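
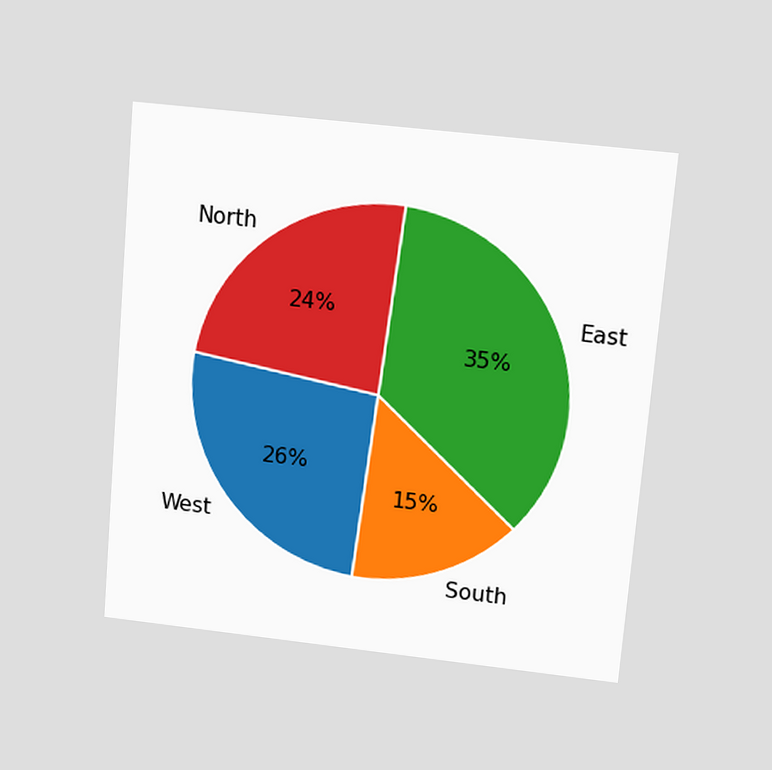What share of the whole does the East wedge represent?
35%

The chart is tilted about 5° clockwise and viewed slightly from above. The East slice takes up 35% of the pie.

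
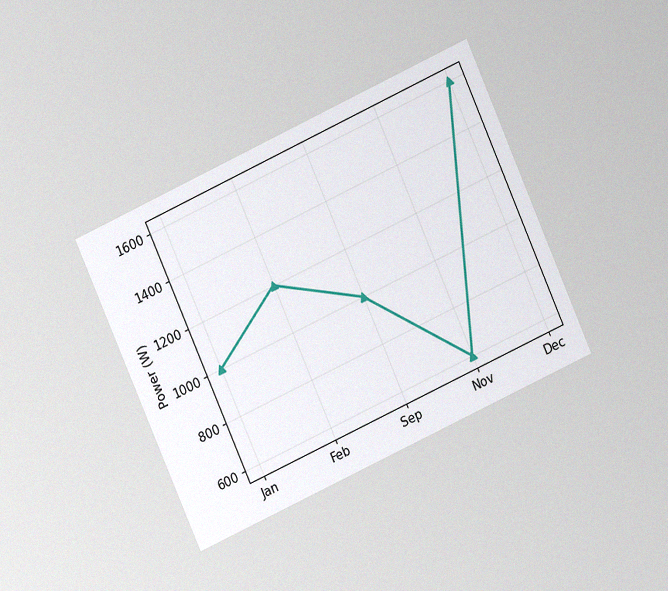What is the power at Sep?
The chart is tilted about 24° counter-clockwise and viewed at a slight angle, with some photo noise. At Sep, the line is at 1000W.

1000W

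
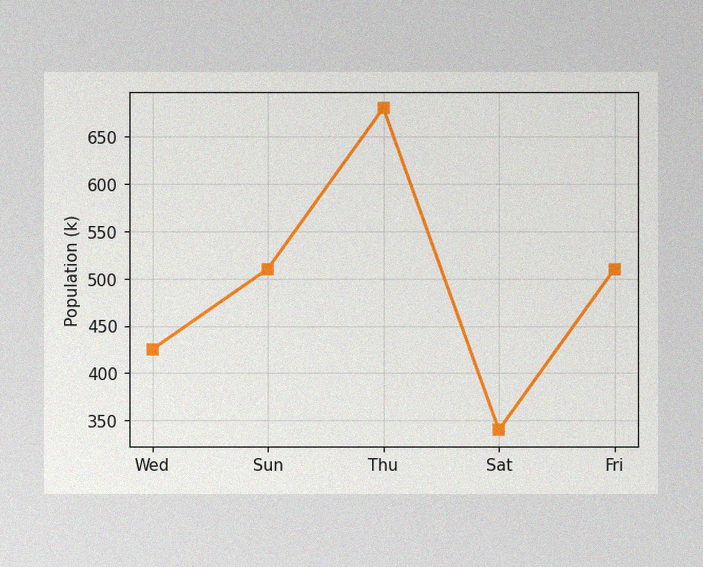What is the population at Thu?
680k

The image has some photo noise and uneven lighting. At Thu, the line is at 680k.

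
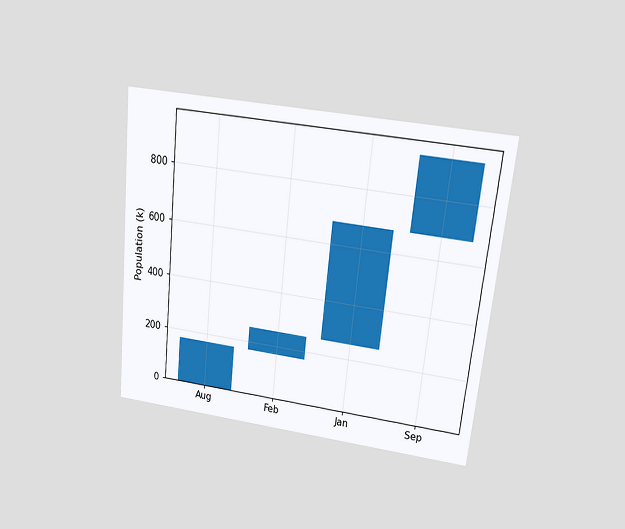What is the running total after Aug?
170k

The chart is tilted about 6° clockwise and viewed at a slight angle. After Aug the running total reaches 170k.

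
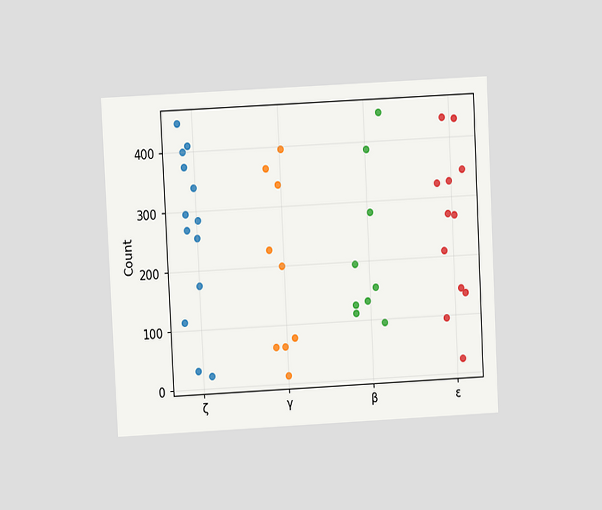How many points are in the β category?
9

The chart is tilted about 3° counter-clockwise and viewed at a slight angle. Counting the markers in the β column gives 9.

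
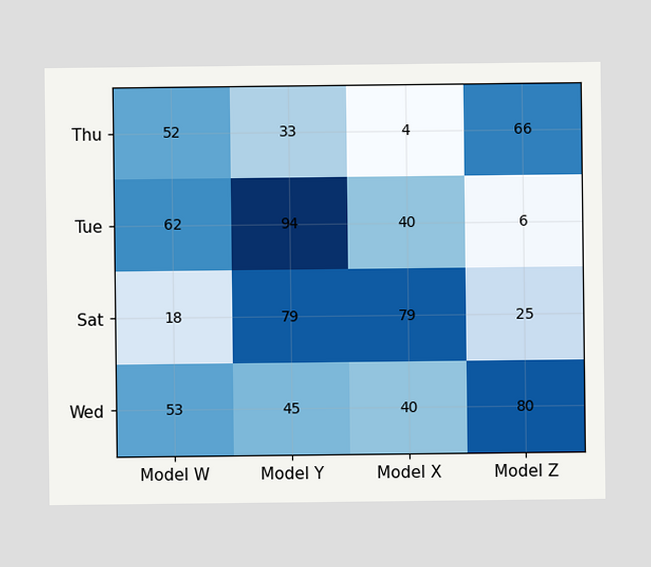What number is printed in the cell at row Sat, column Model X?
The (Sat, Model X) cell reads 79.

79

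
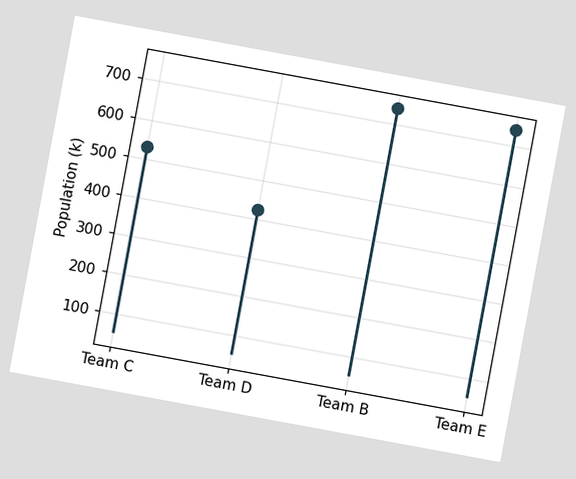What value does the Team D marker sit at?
The chart is tilted about 10° clockwise. The Team D marker sits at 424k.

424k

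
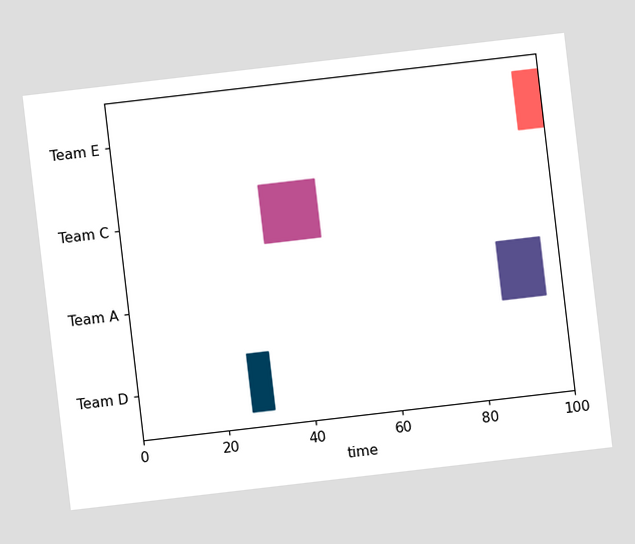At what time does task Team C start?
The chart is tilted about 7° counter-clockwise. The Team C bar begins at t=33.

33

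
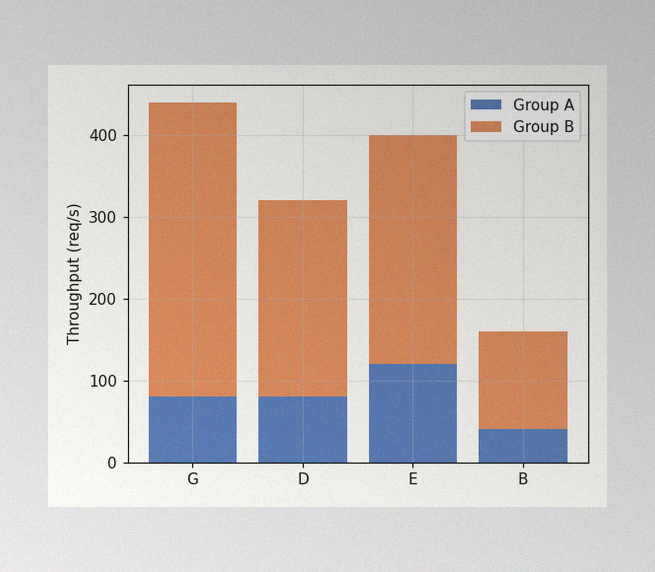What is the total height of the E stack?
The image has some photo noise and uneven lighting. The E stack's top reaches 400req/s on the y-axis.

400req/s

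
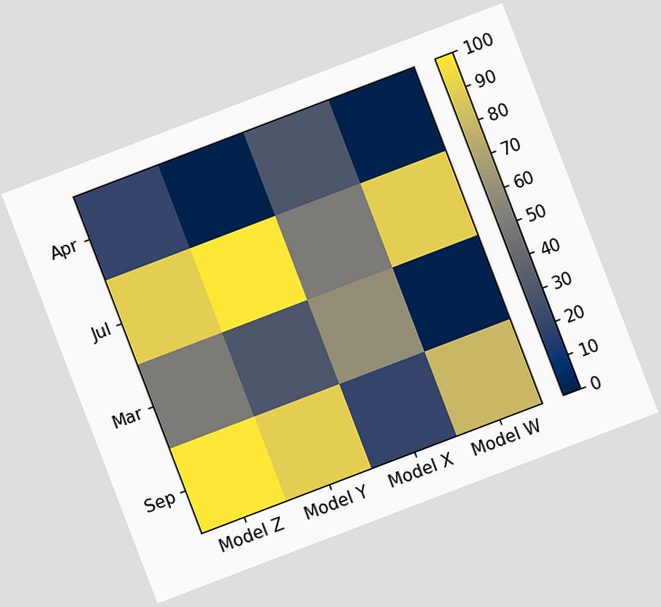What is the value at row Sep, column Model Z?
The chart is tilted about 21° counter-clockwise. Matching cell (Sep, Model Z) against the colorbar gives 100.

100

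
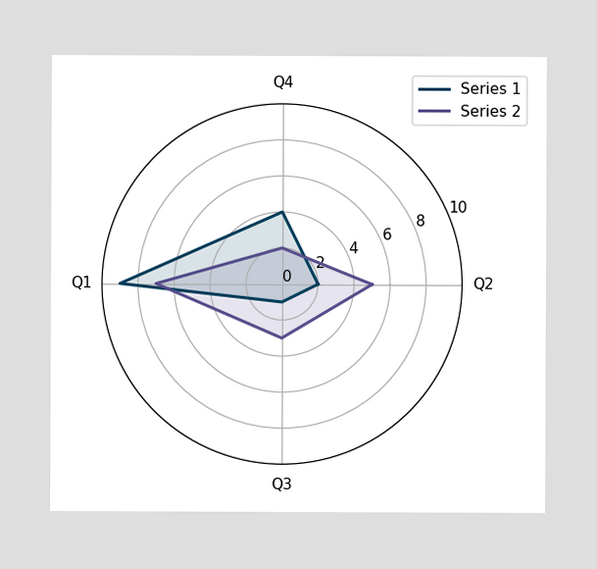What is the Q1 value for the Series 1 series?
On the Q1 axis, Series 1 reaches 9.

9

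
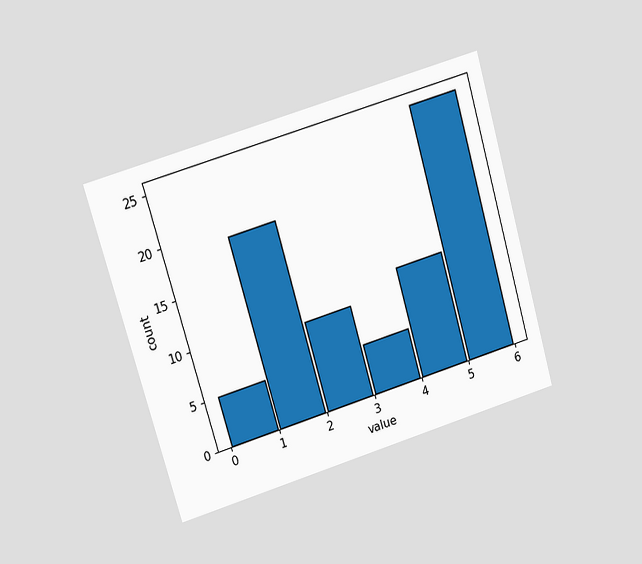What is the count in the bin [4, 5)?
11

The chart is tilted about 16° counter-clockwise and viewed at a slight angle. The [4, 5) bin has height 11.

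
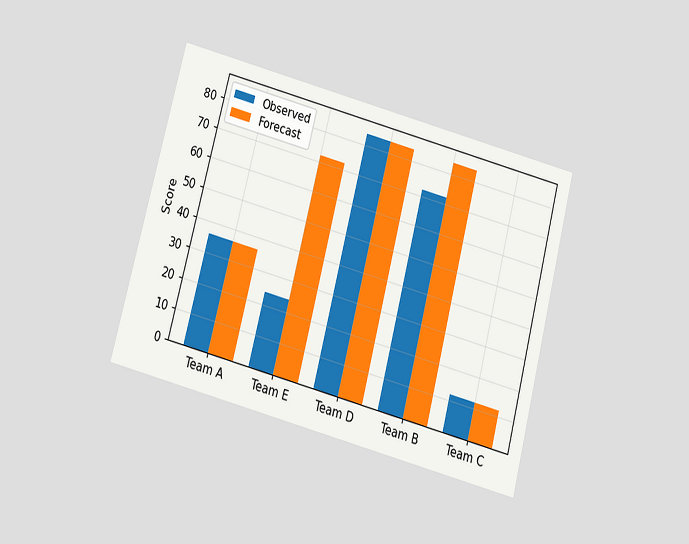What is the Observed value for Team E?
24

The chart is tilted about 15° clockwise and viewed slightly from below. The Observed bar at Team E reaches 24 on the y-axis.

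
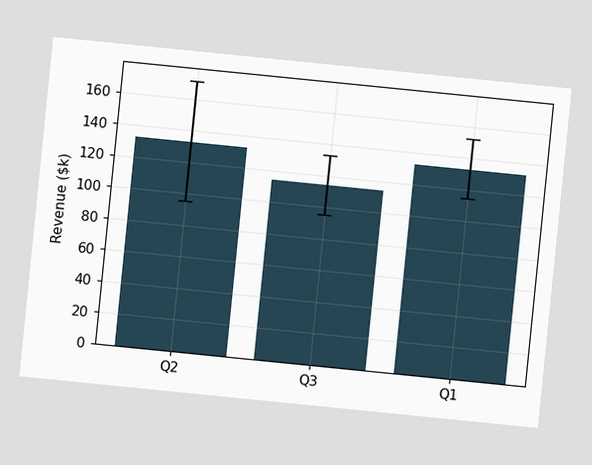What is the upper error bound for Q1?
$152k

The chart is tilted about 6° clockwise. The Q1 bar's upper whisker reaches $152k.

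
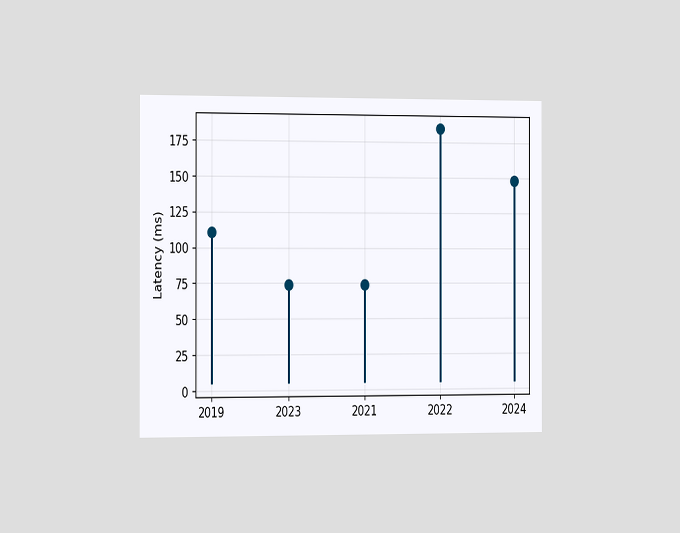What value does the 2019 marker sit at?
111ms

The chart is viewed slightly from the left. The 2019 marker sits at 111ms.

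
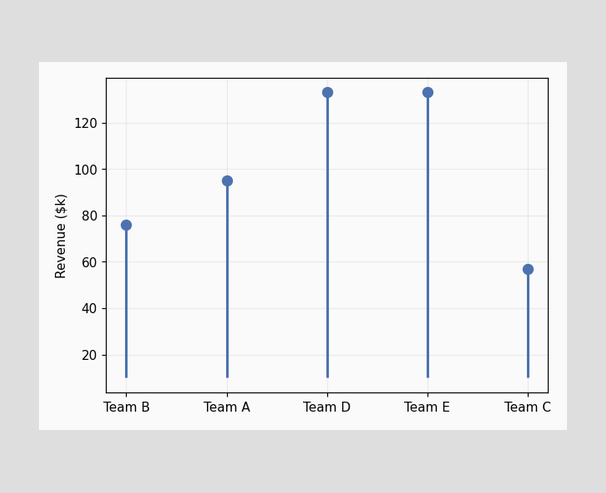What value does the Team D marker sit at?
The Team D marker sits at $133k.

$133k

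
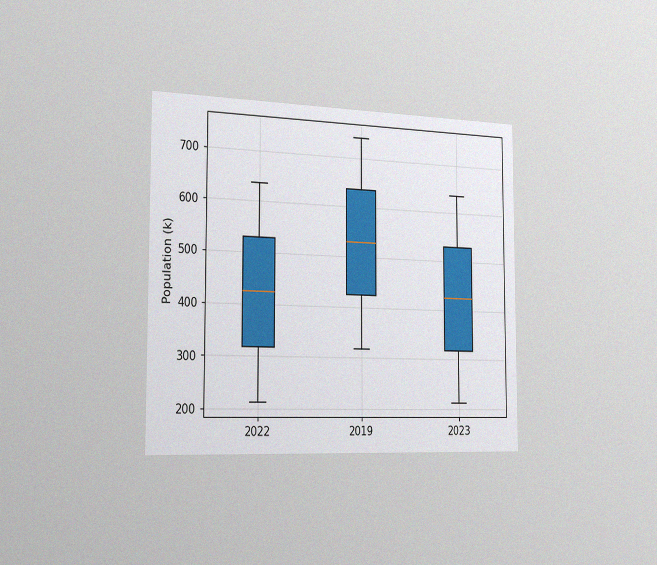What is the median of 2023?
424k

The chart is viewed slightly from the left, with some photo noise. The median line in the 2023 box sits at 424k.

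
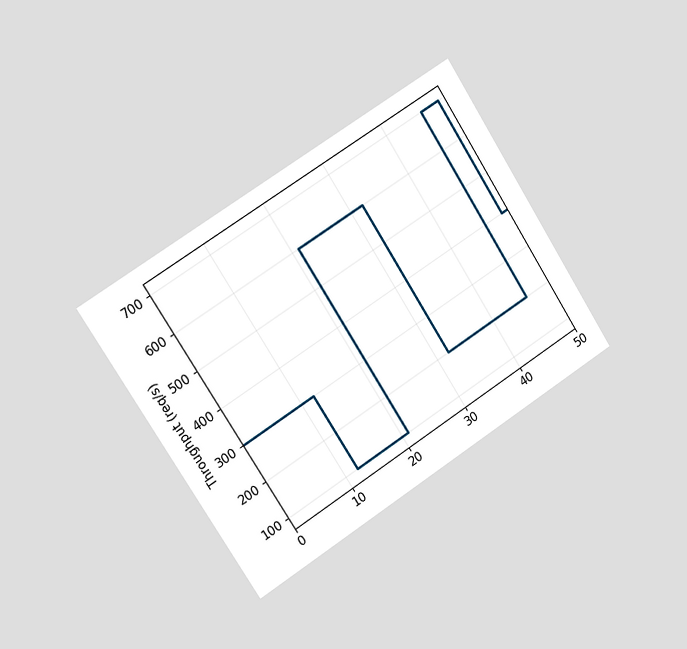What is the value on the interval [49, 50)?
400req/s

The chart is tilted about 33° counter-clockwise and viewed slightly from the left. On [49, 50) the step sits at 400req/s.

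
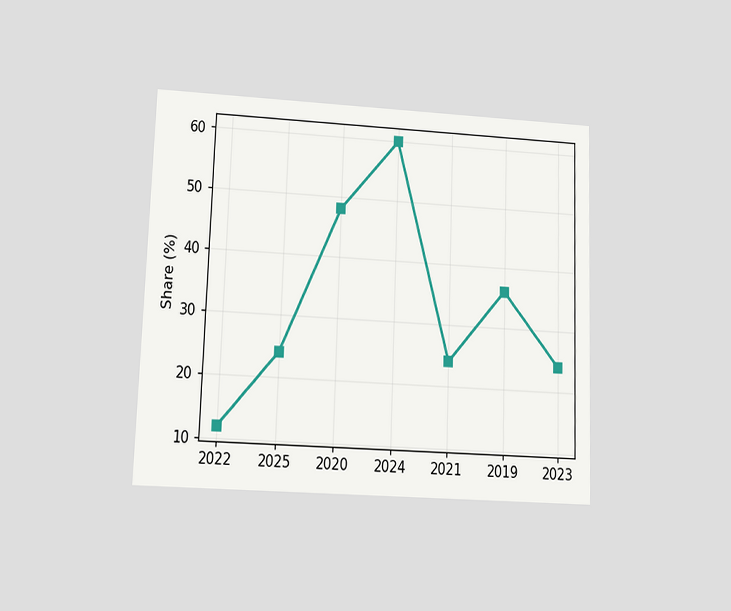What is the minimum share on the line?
12%

The chart is tilted about 2° clockwise and viewed at a slight angle. The lowest point is at 2022, and reading across to the y-axis gives 12%.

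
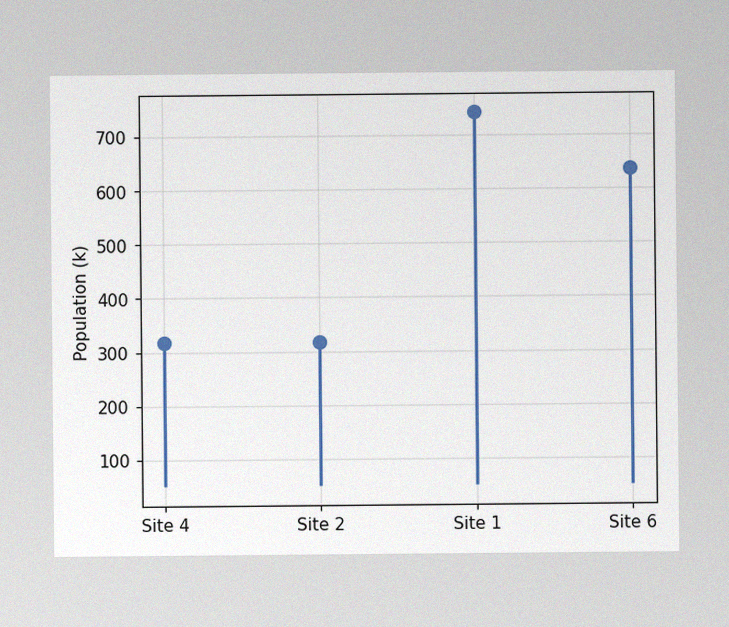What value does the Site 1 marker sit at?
The image has some photo noise and uneven lighting. The Site 1 marker sits at 742k.

742k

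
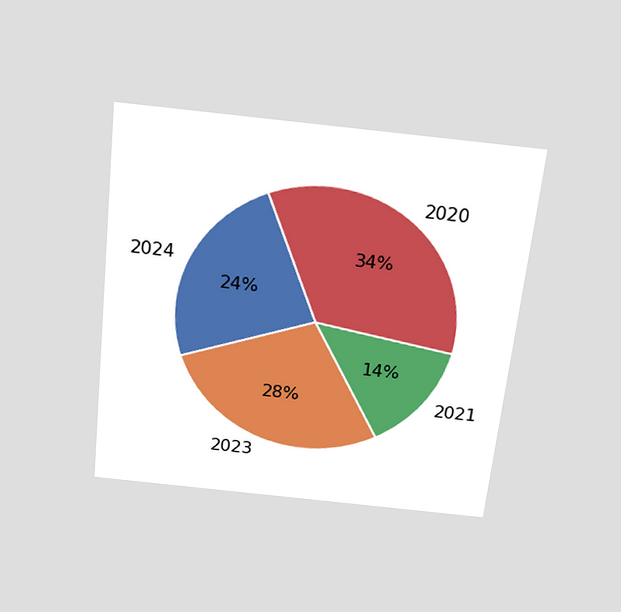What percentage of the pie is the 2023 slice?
28%

The chart is tilted about 6° clockwise and viewed slightly from above. The 2023 slice takes up 28% of the pie.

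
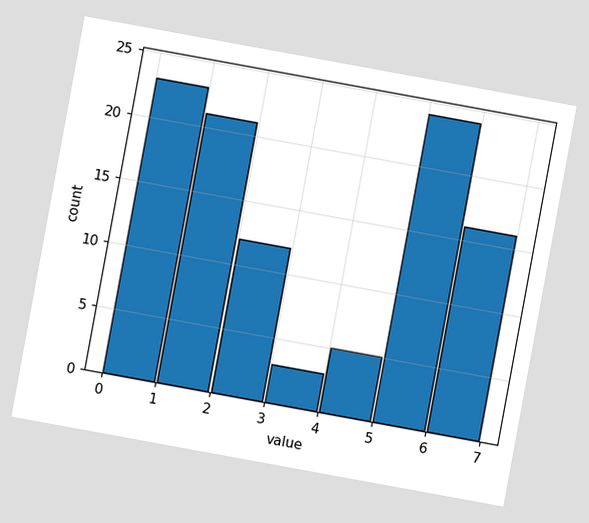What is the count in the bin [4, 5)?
5

The chart is tilted about 10° clockwise. The [4, 5) bin has height 5.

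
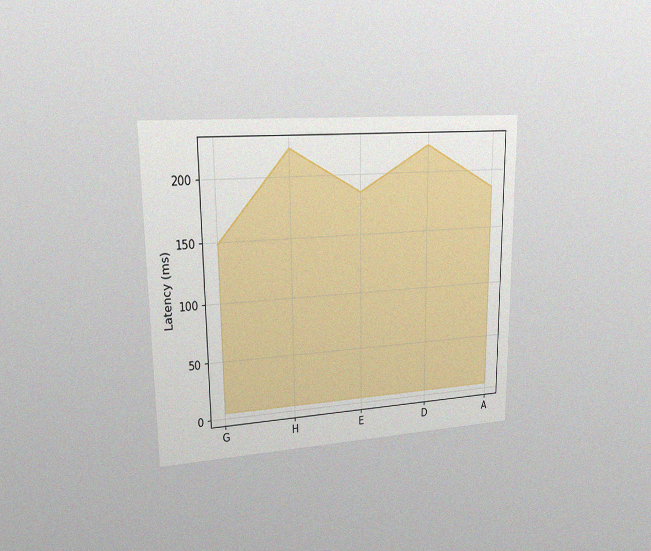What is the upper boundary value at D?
The chart is viewed at a slight angle, with some photo noise. At D the upper boundary is at 222ms.

222ms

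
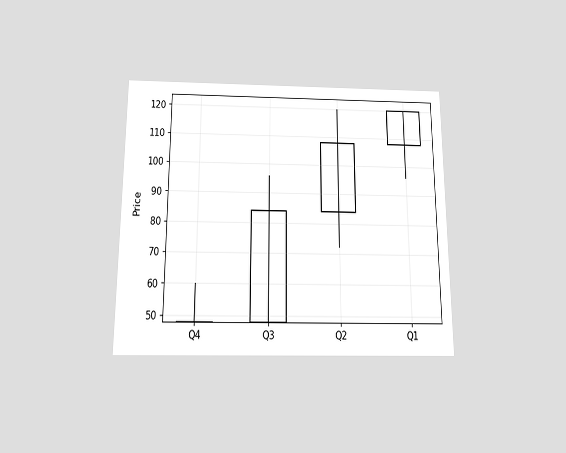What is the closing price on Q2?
108

The chart is viewed slightly from below. The Q2 candle closes at 108.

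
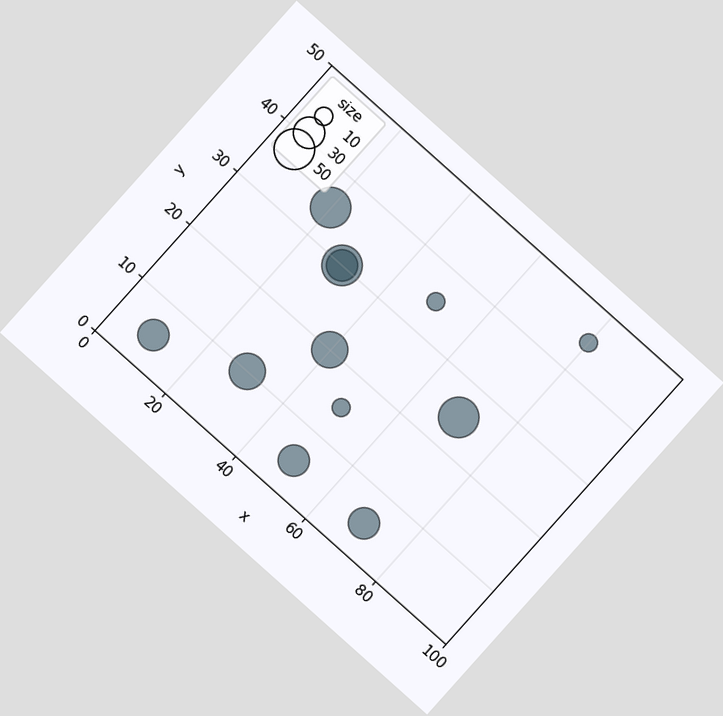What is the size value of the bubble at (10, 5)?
30

The chart is tilted about 42° clockwise. Matching the bubble at (10, 5) against the size legend gives 30.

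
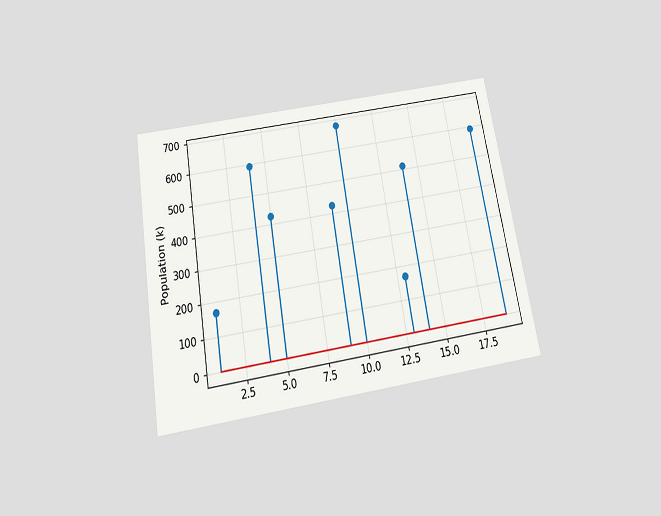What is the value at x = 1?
170k

The chart is tilted about 10° counter-clockwise and viewed slightly from below. The stem at x=1 reaches 170k.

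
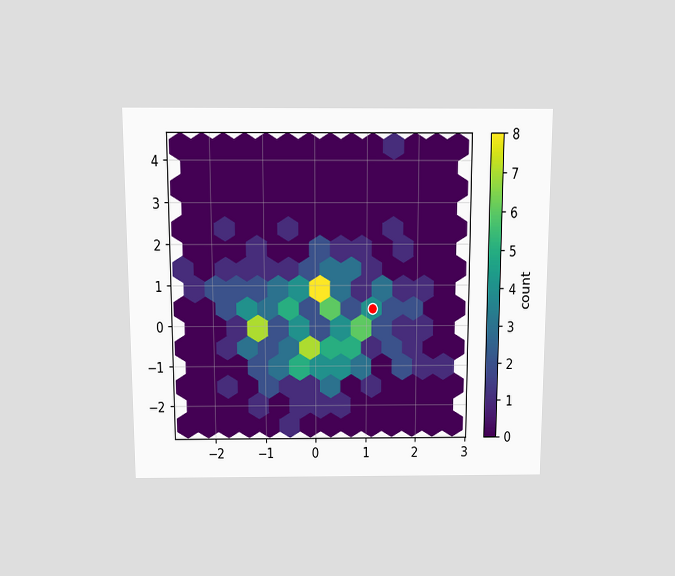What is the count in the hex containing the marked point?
4

The chart is viewed slightly from above. The marked hex reads 4 on the colorbar.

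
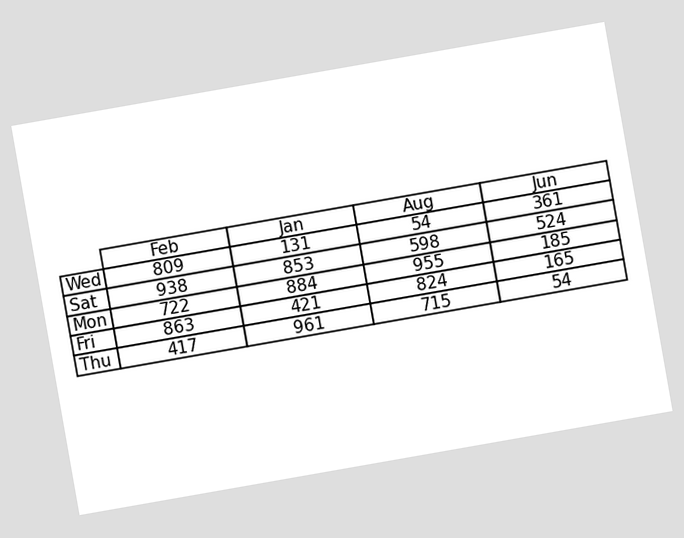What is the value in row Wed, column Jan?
131

The chart is tilted about 10° counter-clockwise. The (Wed, Jan) cell reads 131.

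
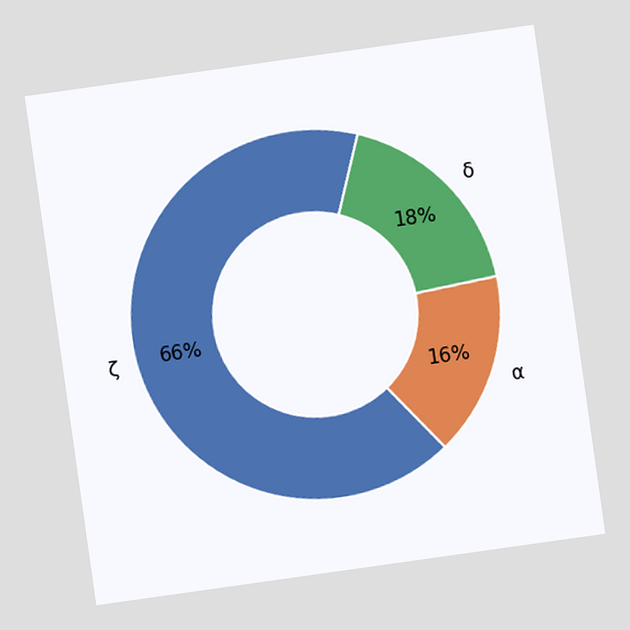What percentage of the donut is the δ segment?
18%

The chart is tilted about 8° counter-clockwise. The δ segment takes up 18% of the ring.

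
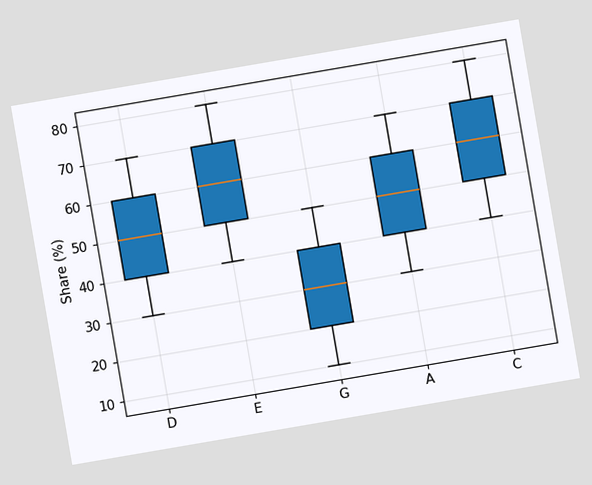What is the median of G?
30%

The chart is tilted about 10° counter-clockwise. The median line in the G box sits at 30%.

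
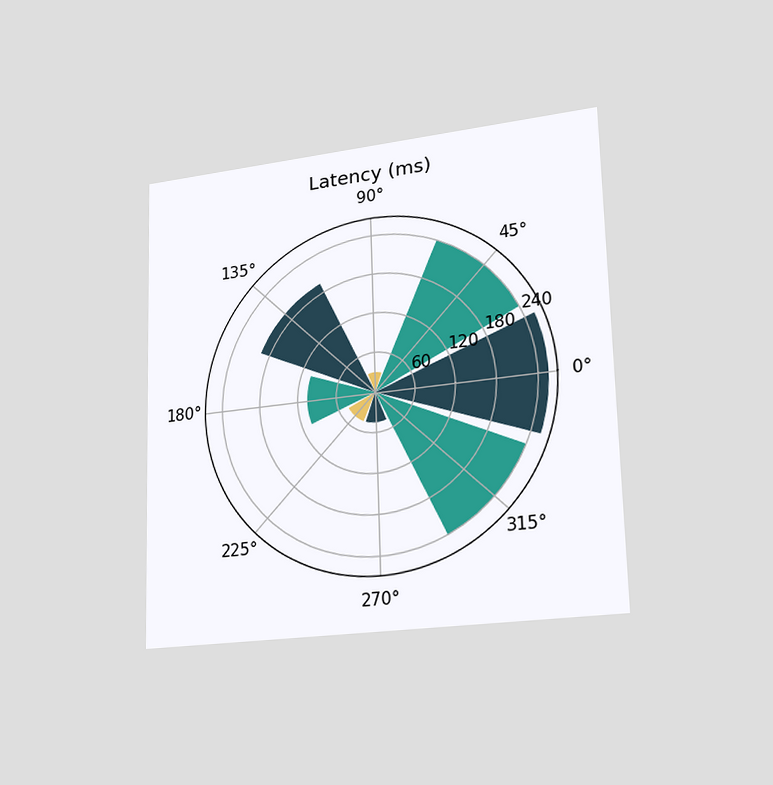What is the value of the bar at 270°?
The chart is viewed slightly from the right. The bar at 270° reaches 45ms on the radial axis.

45ms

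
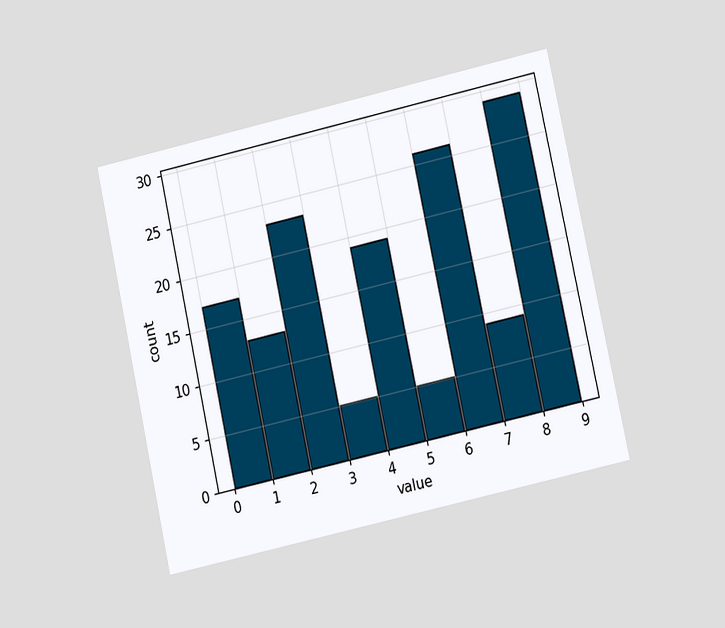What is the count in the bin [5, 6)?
The chart is tilted about 12° counter-clockwise and viewed at a slight angle. The [5, 6) bin has height 5.

5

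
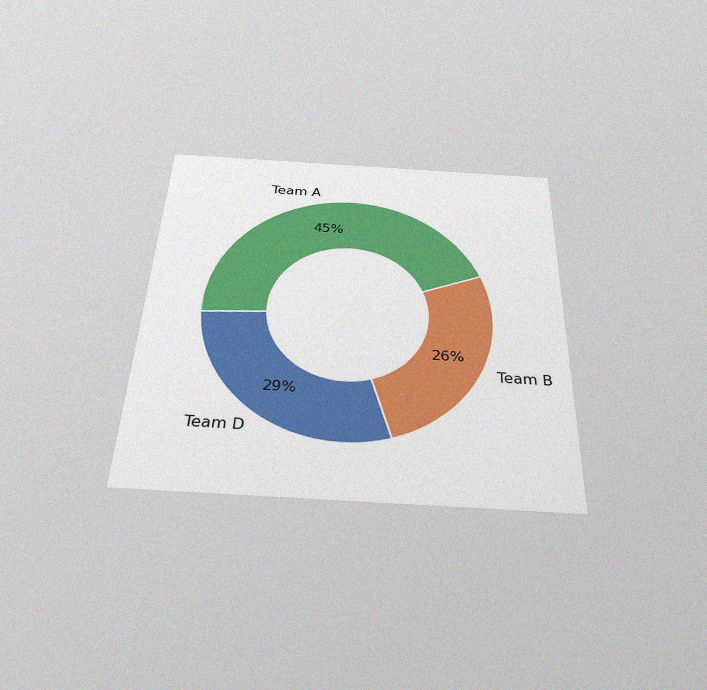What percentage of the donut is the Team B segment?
The chart is viewed slightly from below, with some photo noise. The Team B segment takes up 26% of the ring.

26%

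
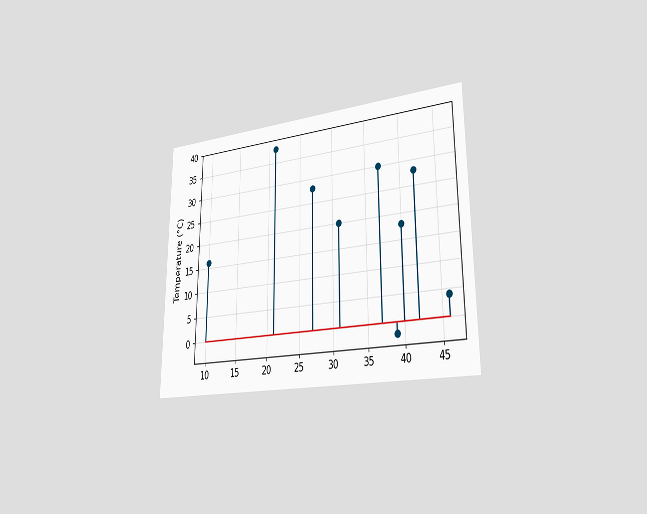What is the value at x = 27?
The chart is viewed slightly from the right. The stem at x=27 reaches 28°C.

28°C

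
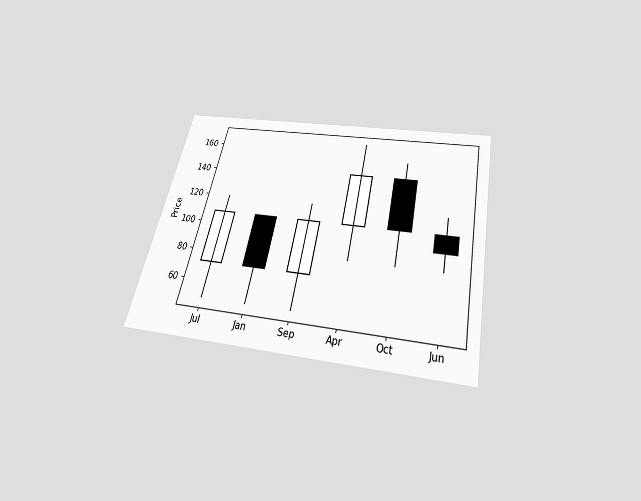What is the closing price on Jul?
The chart is tilted about 12° clockwise and viewed slightly from below. The Jul candle closes at 108.

108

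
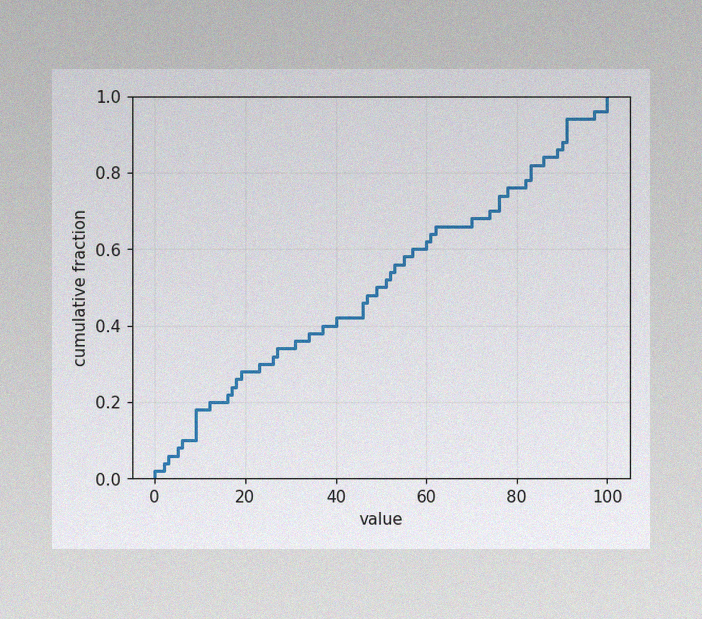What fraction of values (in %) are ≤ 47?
48%

The image has some photo noise and uneven lighting. At x=47 the ECDF step is at 48%.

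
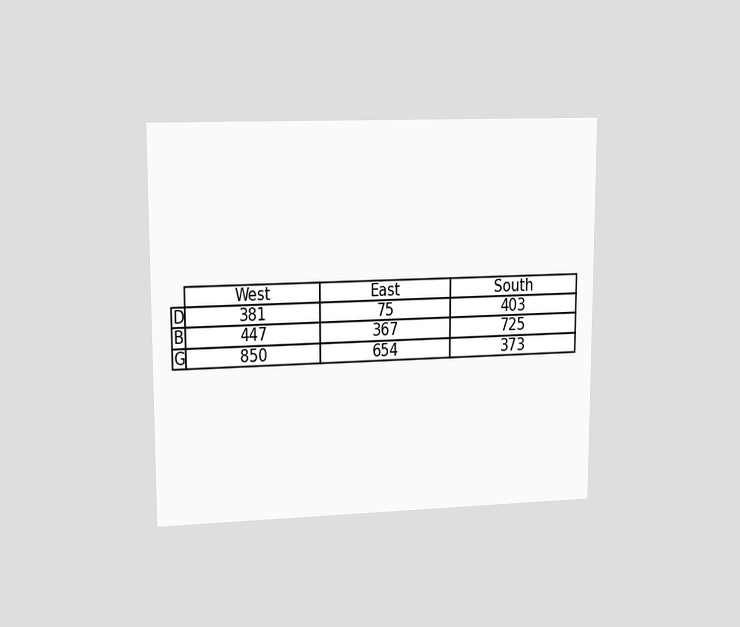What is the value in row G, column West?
The chart is viewed at a slight angle. The (G, West) cell reads 850.

850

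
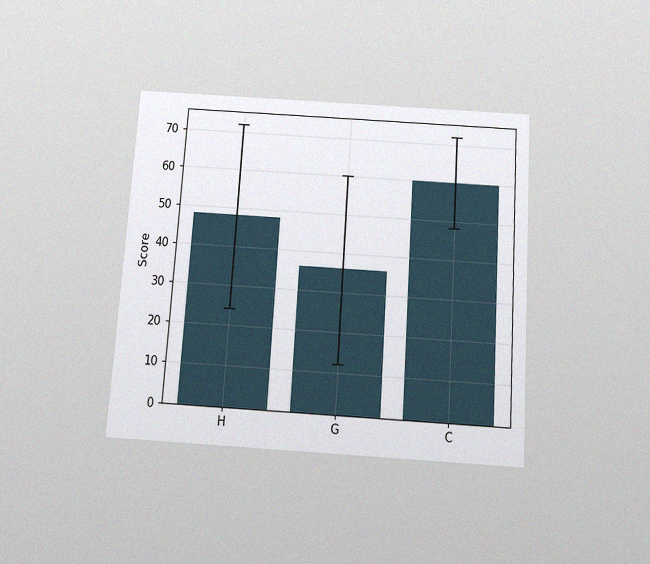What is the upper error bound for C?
The chart is tilted about 4° clockwise and viewed slightly from below, with some photo noise. The C bar's upper whisker reaches 72.

72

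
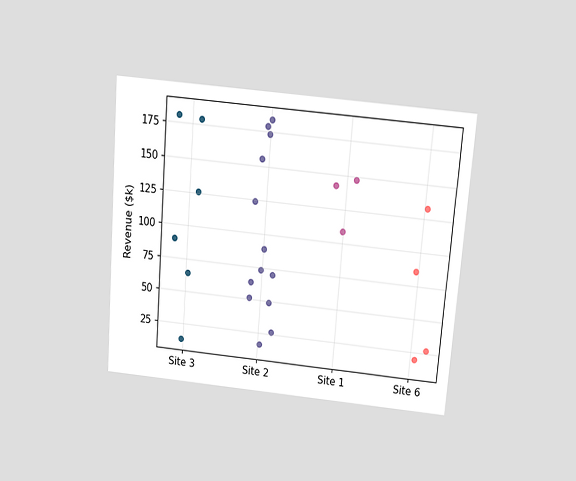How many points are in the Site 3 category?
6

The chart is tilted about 5° clockwise and viewed slightly from above. Counting the markers in the Site 3 column gives 6.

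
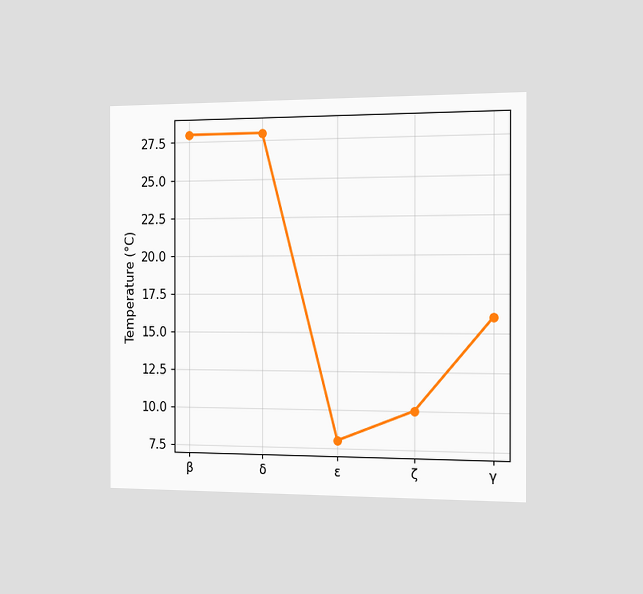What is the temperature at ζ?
The chart is viewed slightly from the right. At ζ, the line is at 10°C.

10°C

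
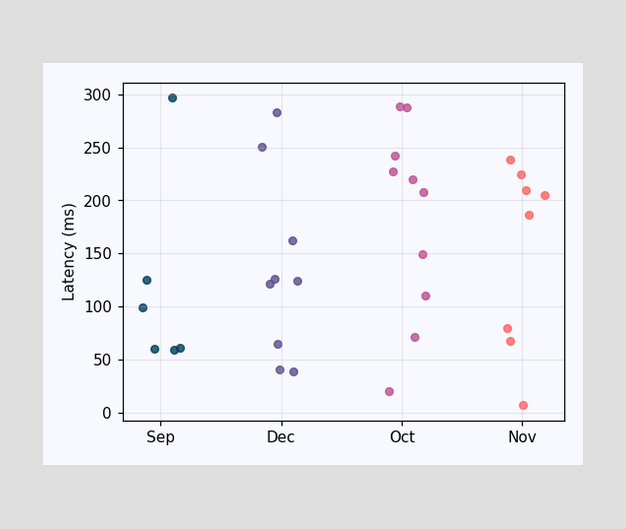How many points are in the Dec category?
Counting the markers in the Dec column gives 9.

9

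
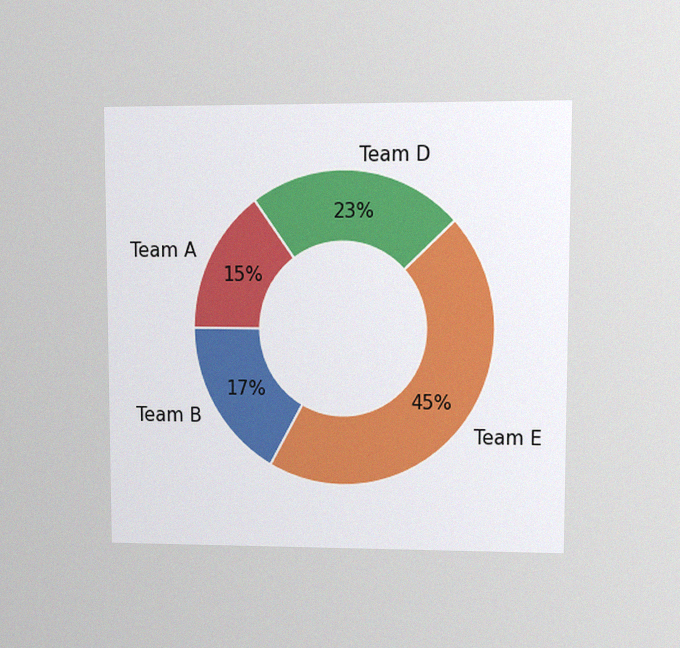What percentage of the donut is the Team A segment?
The chart is viewed at a slight angle, with some photo noise. The Team A segment takes up 15% of the ring.

15%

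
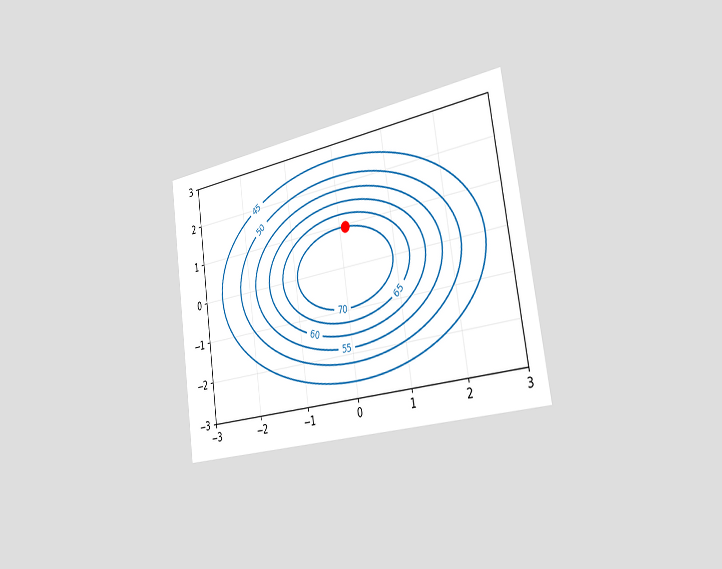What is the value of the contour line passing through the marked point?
The chart is tilted about 8° counter-clockwise and viewed slightly from the right. The marked point sits on the contour labelled 70.

70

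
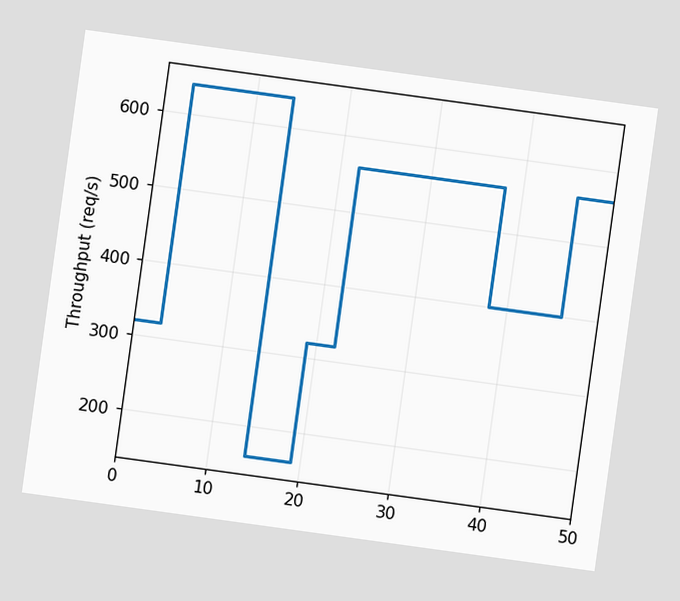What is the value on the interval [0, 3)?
320req/s

The chart is tilted about 8° clockwise. On [0, 3) the step sits at 320req/s.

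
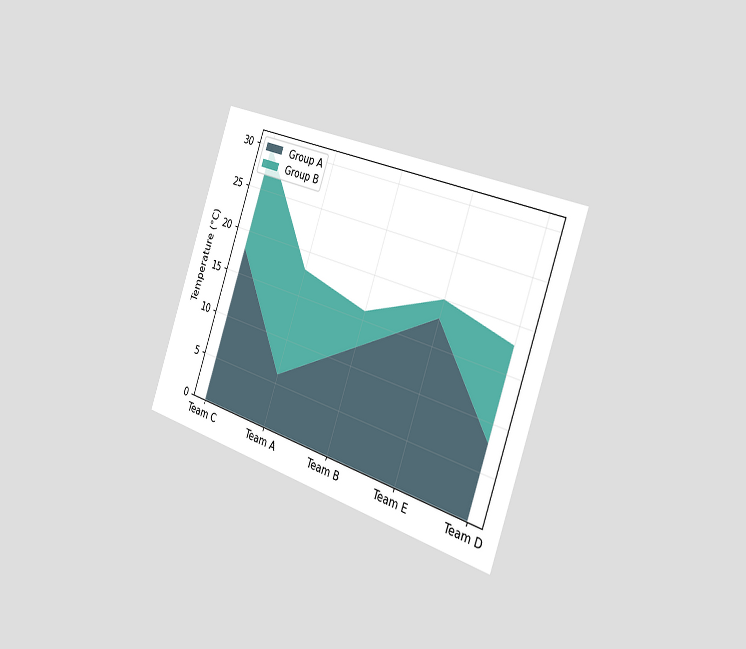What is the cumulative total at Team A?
The chart is tilted about 19° clockwise and viewed slightly from the right. The stacked total at Team A reaches 18°C.

18°C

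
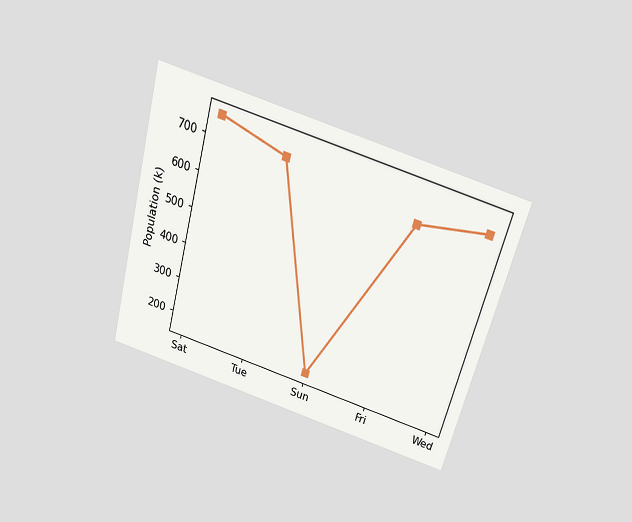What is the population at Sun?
The chart is tilted about 15° clockwise and viewed slightly from above. At Sun, the line is at 168k.

168k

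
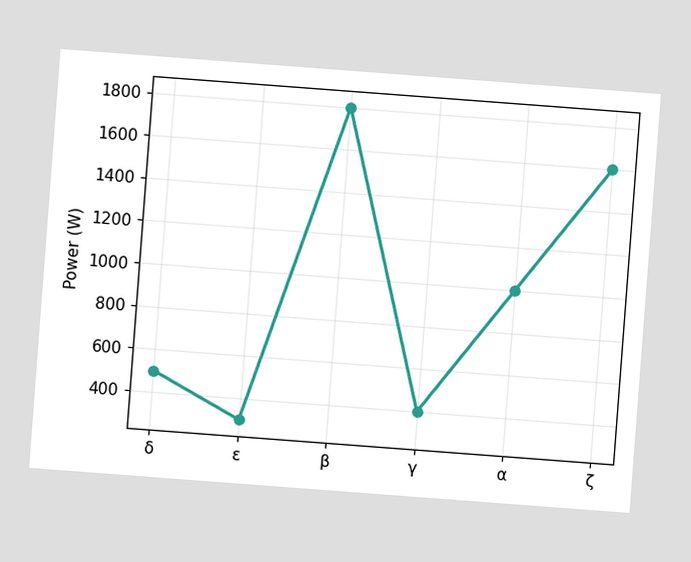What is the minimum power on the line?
The chart is tilted about 4° clockwise. The lowest point is at ε, and reading across to the y-axis gives 300W.

300W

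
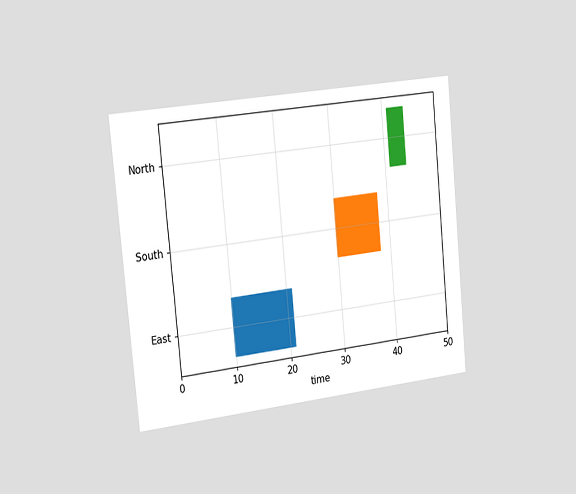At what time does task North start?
The chart is tilted about 5° counter-clockwise and viewed slightly from the left. The North bar begins at t=41.

41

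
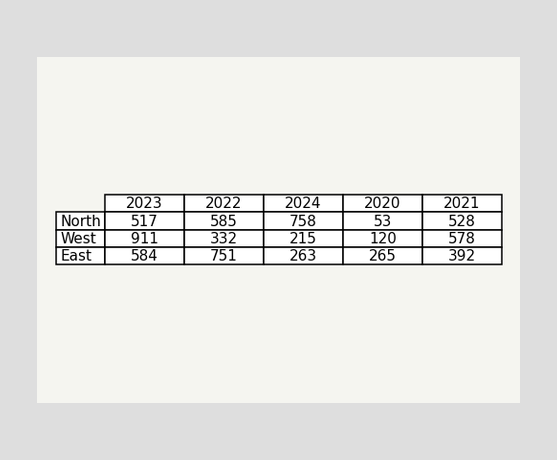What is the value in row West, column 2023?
The (West, 2023) cell reads 911.

911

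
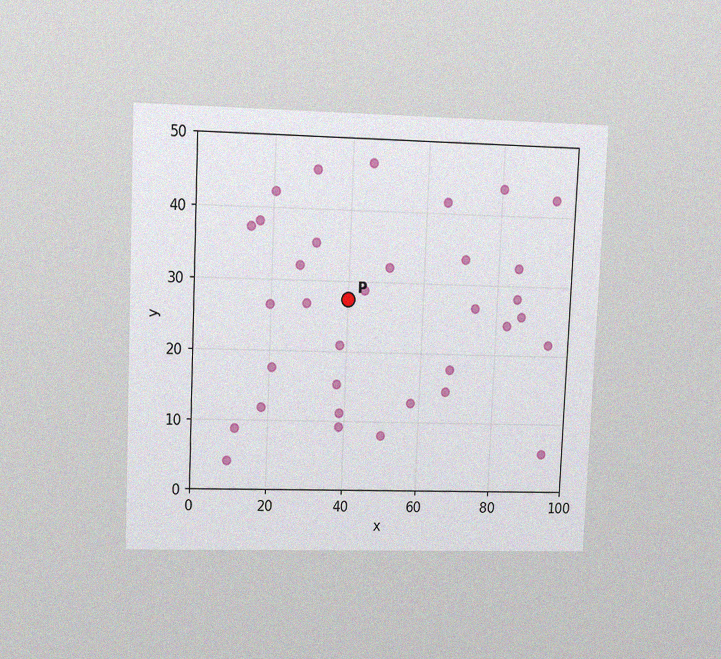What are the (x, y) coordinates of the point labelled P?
(40, 27.5)

The chart is tilted about 2° clockwise and viewed at a slight angle, with some photo noise. Following the gridlines from P to each axis, P sits at (40, 27.5).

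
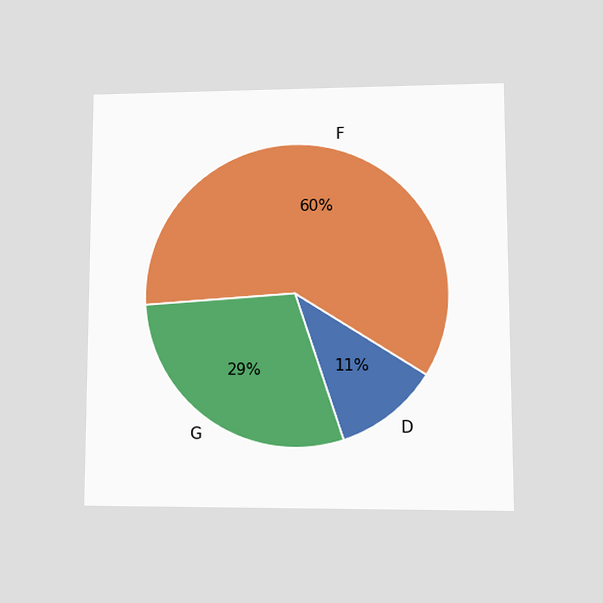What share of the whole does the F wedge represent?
The chart is viewed at a slight angle. The F slice takes up 60% of the pie.

60%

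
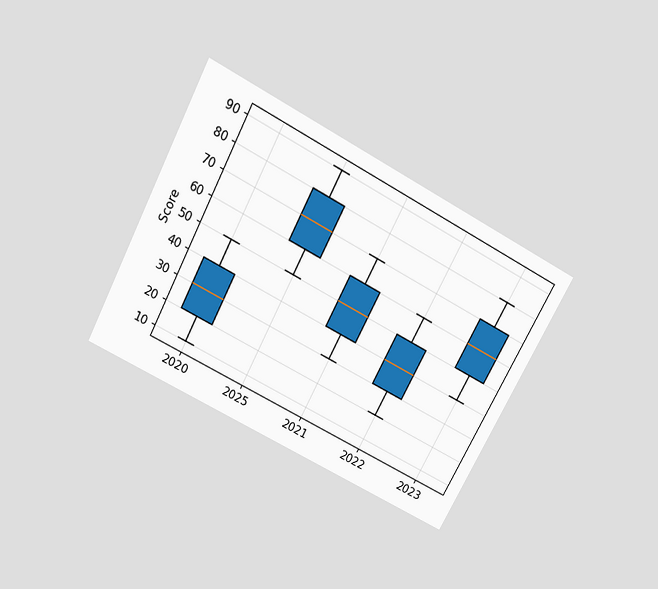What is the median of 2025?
The chart is tilted about 28° clockwise and viewed slightly from above. The median line in the 2025 box sits at 70.

70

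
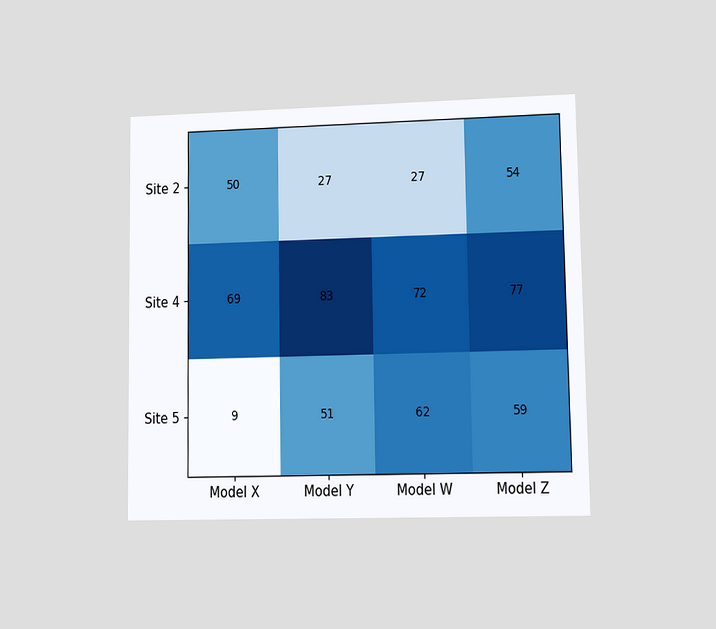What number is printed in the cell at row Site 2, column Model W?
The chart is viewed at a slight angle. The (Site 2, Model W) cell reads 27.

27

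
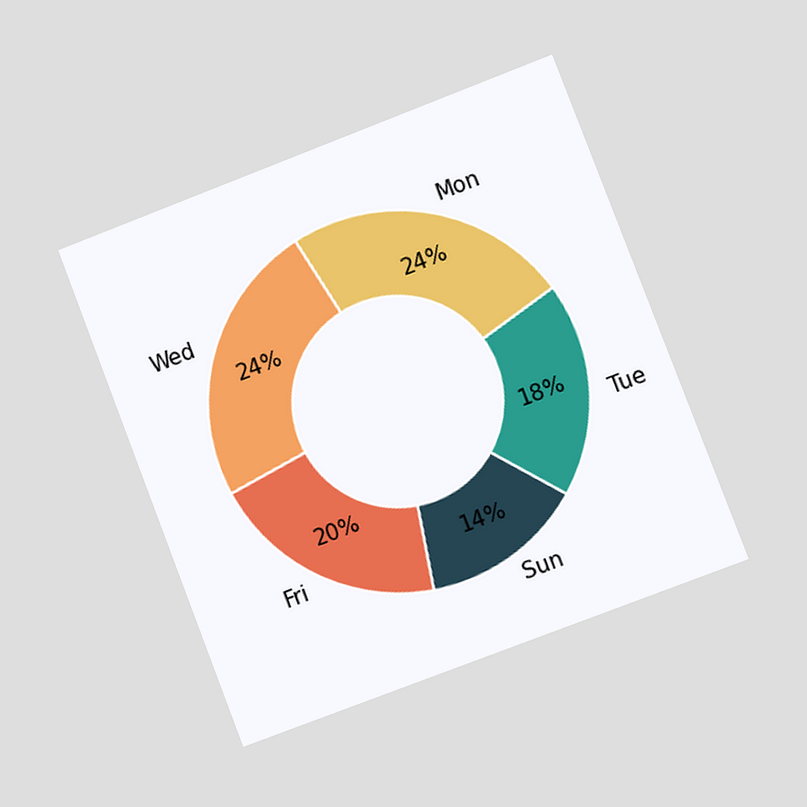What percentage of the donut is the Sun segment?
14%

The chart is tilted about 21° counter-clockwise and viewed slightly from the right. The Sun segment takes up 14% of the ring.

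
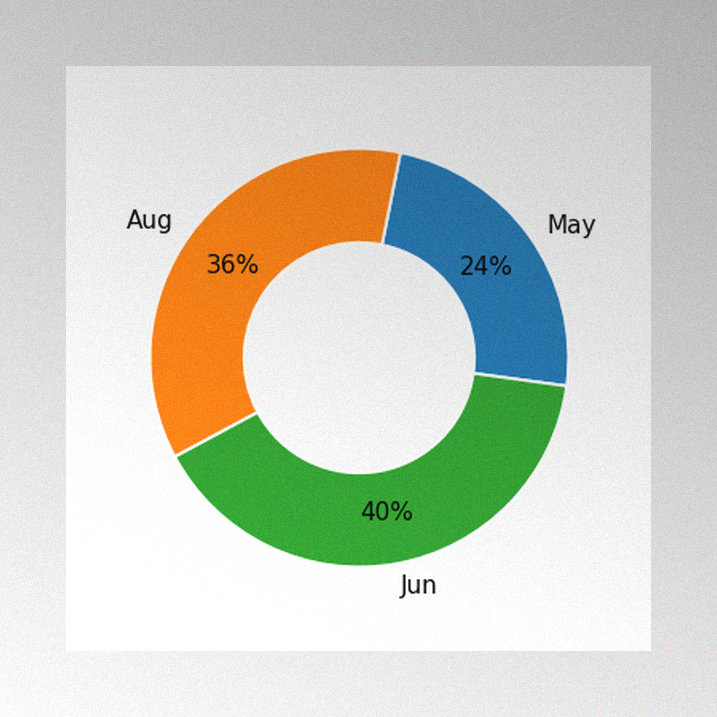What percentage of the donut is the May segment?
The image has some photo noise and uneven lighting. The May segment takes up 24% of the ring.

24%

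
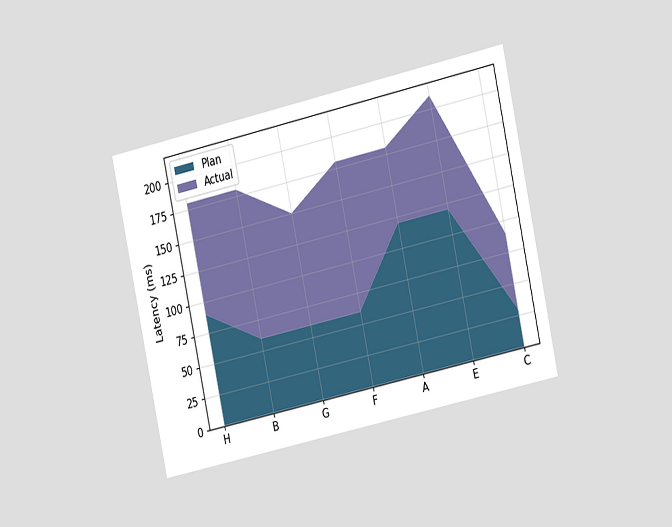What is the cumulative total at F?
180ms

The chart is tilted about 12° counter-clockwise and viewed slightly from the right. The stacked total at F reaches 180ms.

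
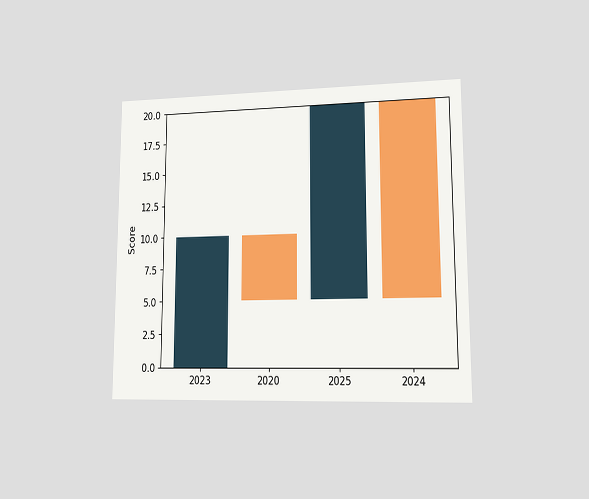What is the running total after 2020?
The chart is viewed at a slight angle. After 2020 the running total reaches 5.

5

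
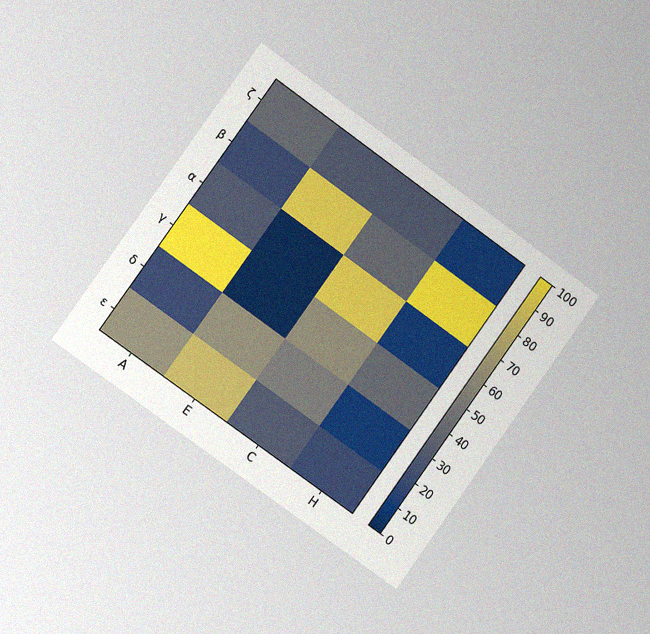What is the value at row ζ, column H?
The chart is tilted about 36° clockwise and viewed at a slight angle, with some photo noise. Matching cell (ζ, H) against the colorbar gives 10.

10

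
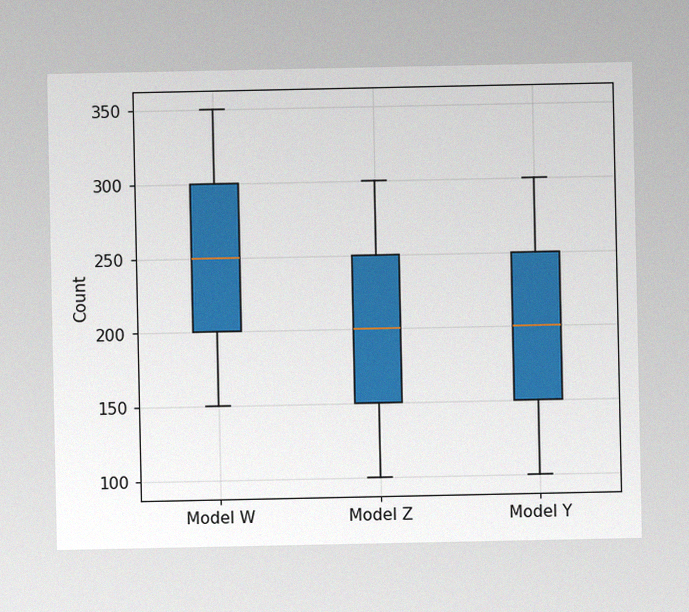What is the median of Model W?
The image has some photo noise and uneven lighting. The median line in the Model W box sits at 250.

250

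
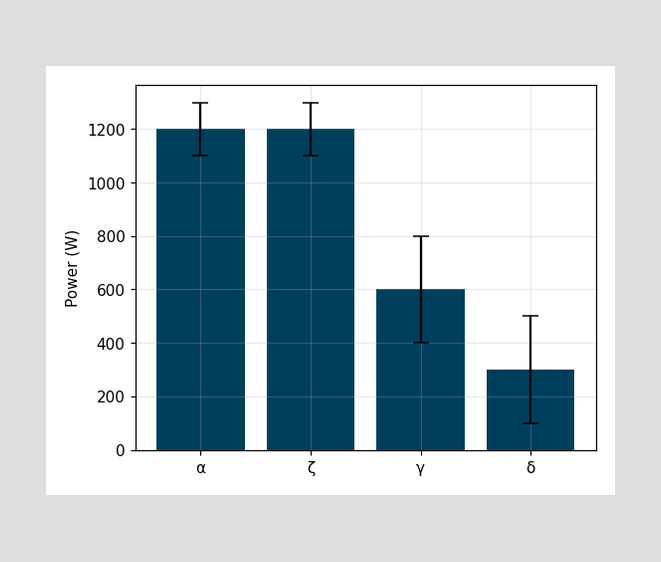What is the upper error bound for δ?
500W

The δ bar's upper whisker reaches 500W.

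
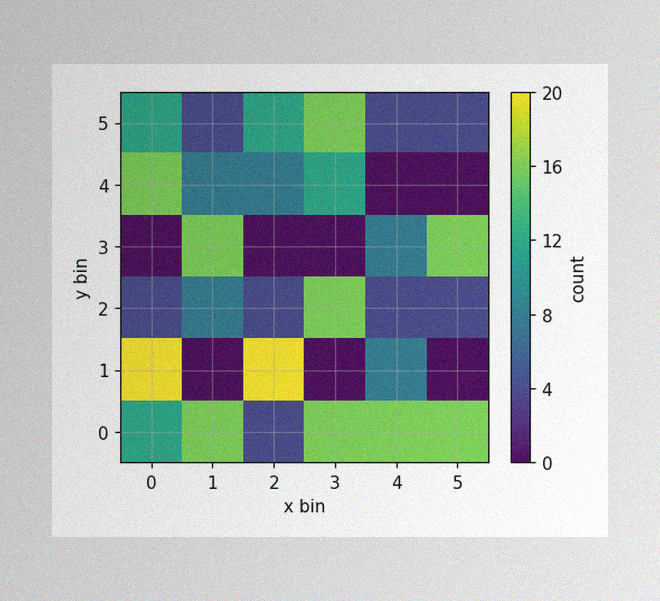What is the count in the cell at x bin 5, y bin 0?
The image has some photo noise and uneven lighting. Matching the cell (5, 0) against the colorbar gives 16.

16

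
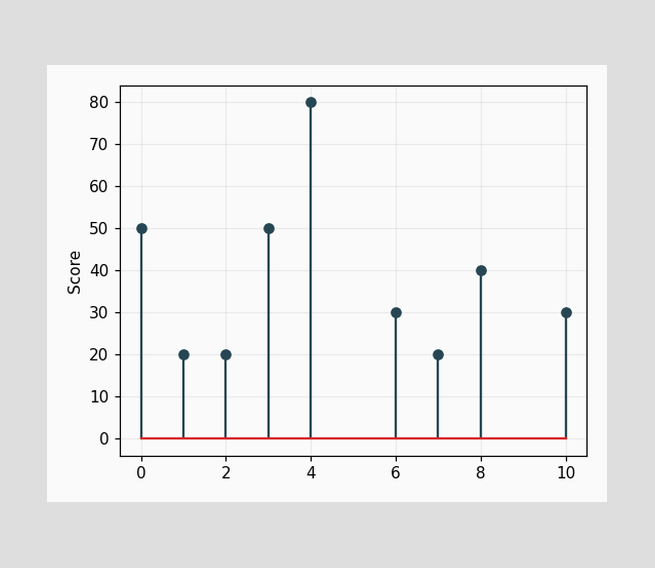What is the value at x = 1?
The stem at x=1 reaches 20.

20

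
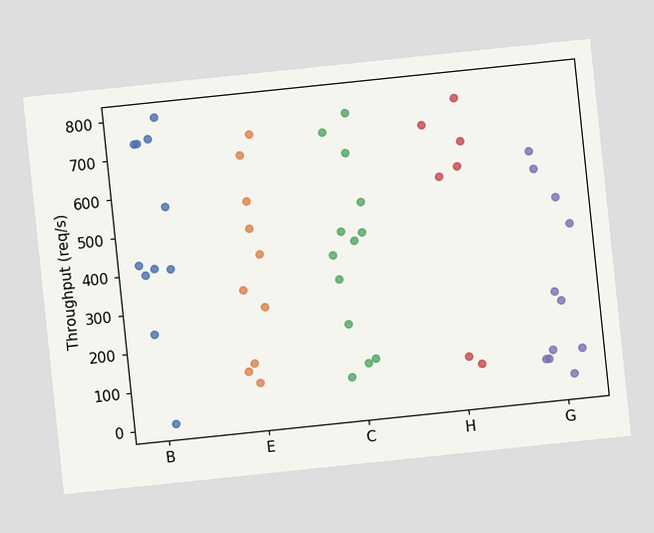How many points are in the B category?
11

The chart is tilted about 6° counter-clockwise. Counting the markers in the B column gives 11.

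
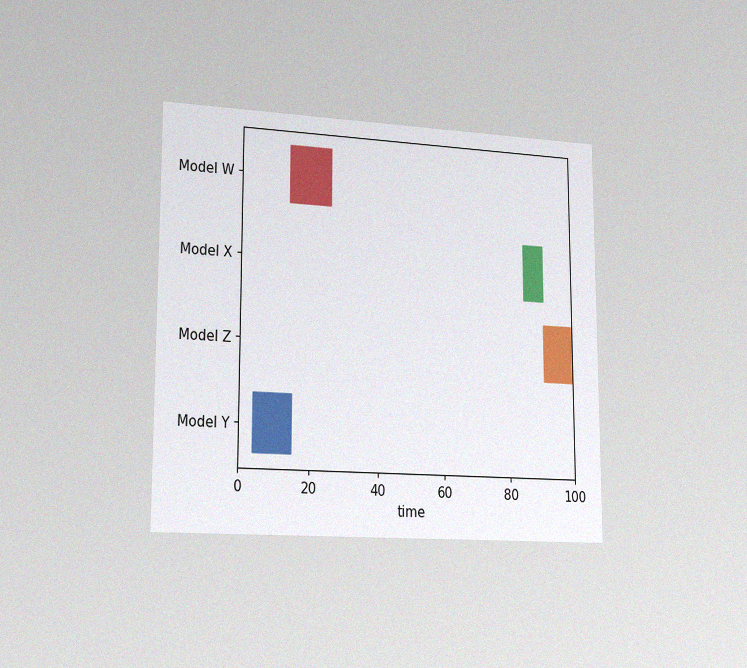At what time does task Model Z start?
The chart is viewed slightly from the left, with some photo noise. The Model Z bar begins at t=91.

91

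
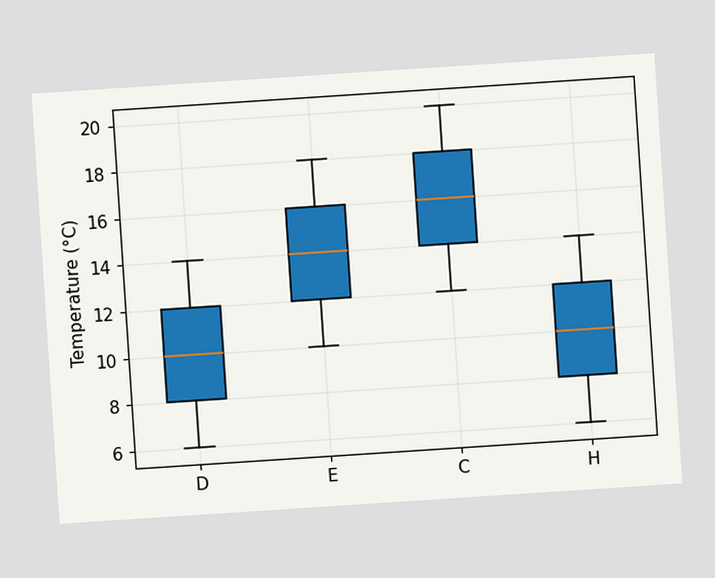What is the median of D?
The chart is tilted about 4° counter-clockwise. The median line in the D box sits at 10°C.

10°C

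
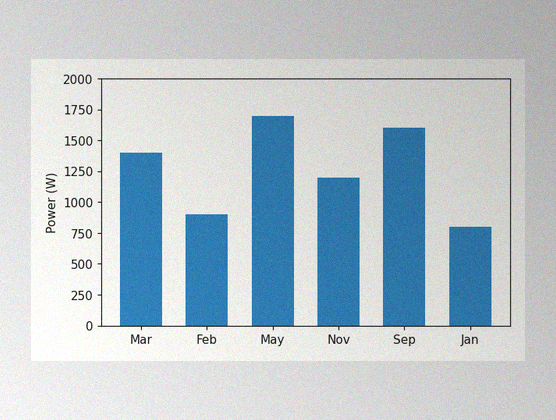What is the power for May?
1700W

The image has some photo noise and uneven lighting. Reading along the chart's y-axis, the May bar reaches 1700W.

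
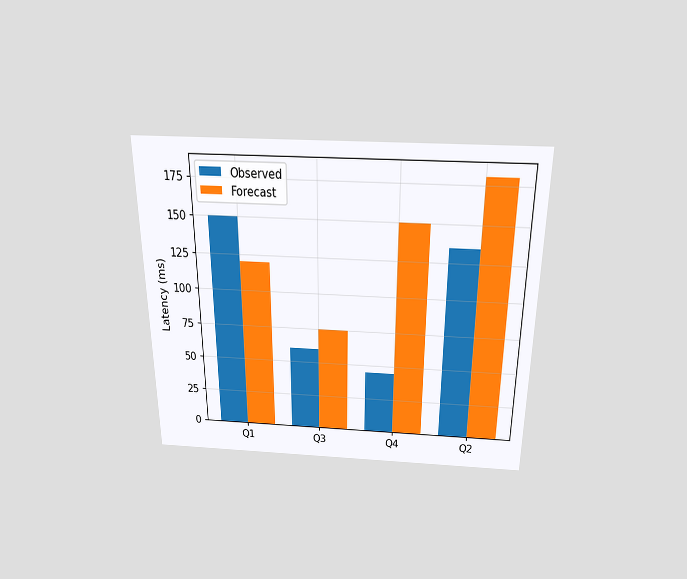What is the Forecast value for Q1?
120ms

The chart is viewed slightly from above. The Forecast bar at Q1 reaches 120ms on the y-axis.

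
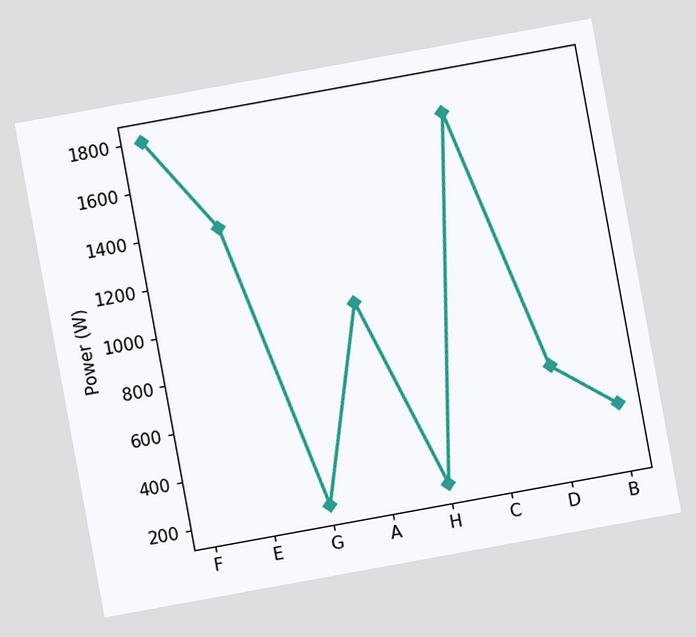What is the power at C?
1700W

The chart is tilted about 10° counter-clockwise. At C, the line is at 1700W.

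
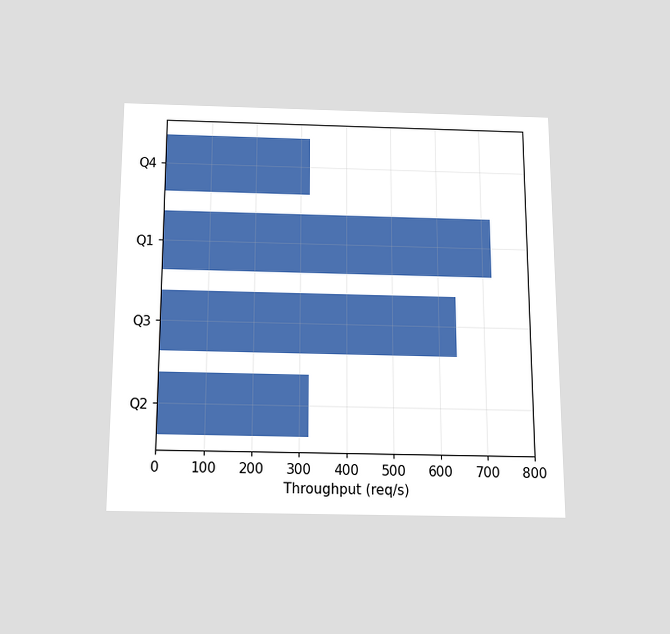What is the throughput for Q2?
320req/s

The chart is viewed slightly from below. Reading along the chart's x-axis, the Q2 bar reaches 320req/s.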